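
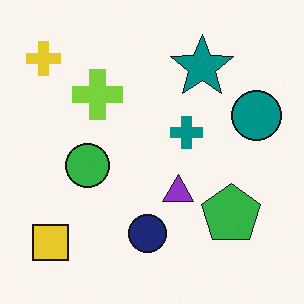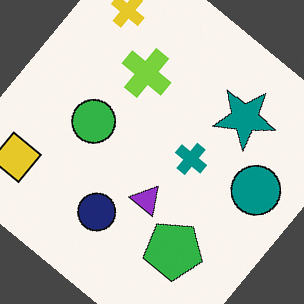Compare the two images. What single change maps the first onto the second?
Rotated clockwise by a large amount — several tens of degrees.

Every shape is tilted by the same angle and the image corners show triangular fill wedges — a whole-image rotation by a non-right angle.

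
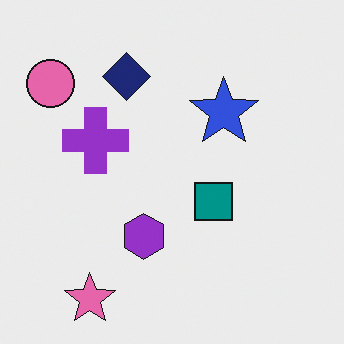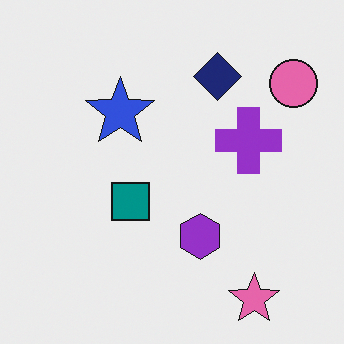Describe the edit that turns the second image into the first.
This is the original image flipped horizontally (left ↔ right).

The pink circle is in the top-right of the second image and the top-left of the first — shapes on opposite sides of the vertical midline have swapped in a mirror flip.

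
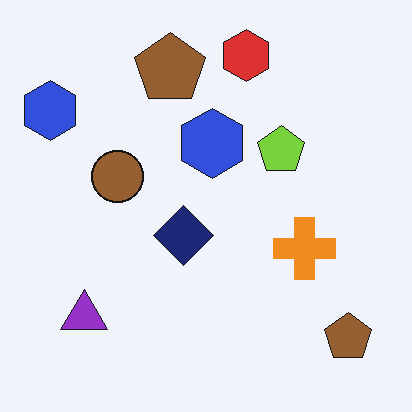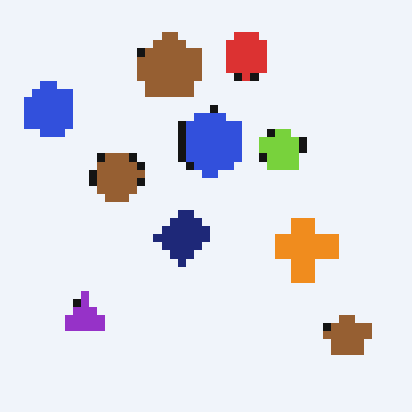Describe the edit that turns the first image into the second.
Moderately pixelated.

Shapes are reduced to large square blocks; fine edges and outlines are lost — a downscale-then-upscale (mosaic) effect.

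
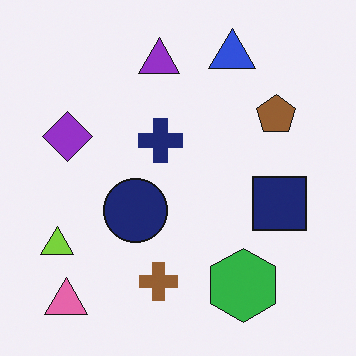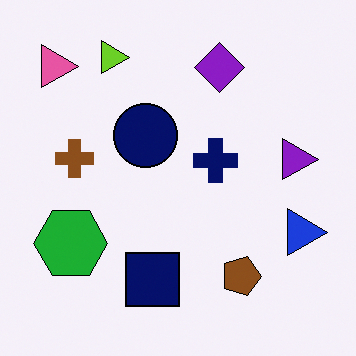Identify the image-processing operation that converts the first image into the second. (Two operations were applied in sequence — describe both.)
It was given slightly increased contrast, then rotated 90° clockwise.

Tones are pushed away from mid-grey across the whole image — a global contrast change. The pink triangle sits in the bottom-left of the first image and the top-left of the second — consistent with a whole-image 90° clockwise rotation.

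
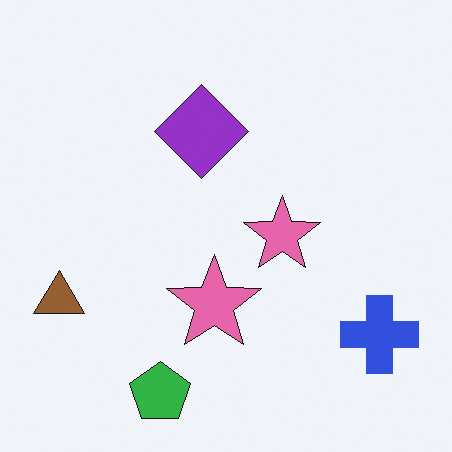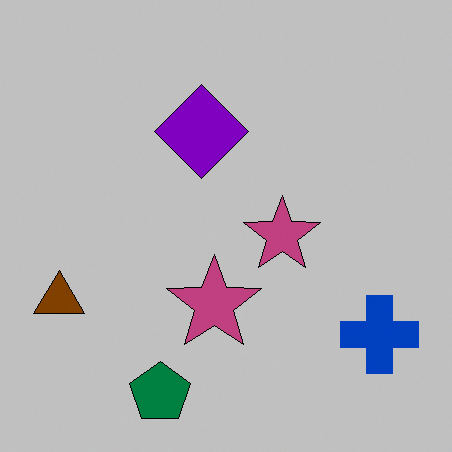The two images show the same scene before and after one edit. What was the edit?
The transformation is: aggressively posterized.

Each flat color has snapped to a coarser quantized level — most visibly, the near-white background has dropped to a flat grey.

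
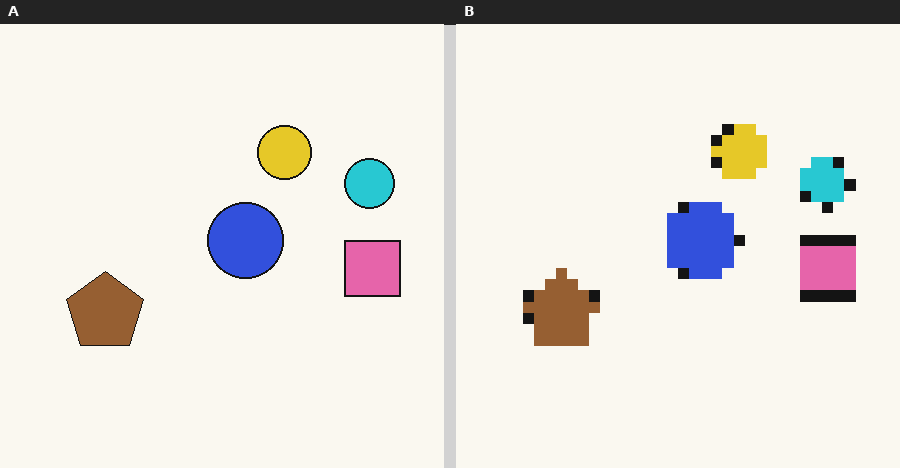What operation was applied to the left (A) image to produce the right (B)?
Coarsely pixelated.

Shapes are reduced to large square blocks; fine edges and outlines are lost — a downscale-then-upscale (mosaic) effect.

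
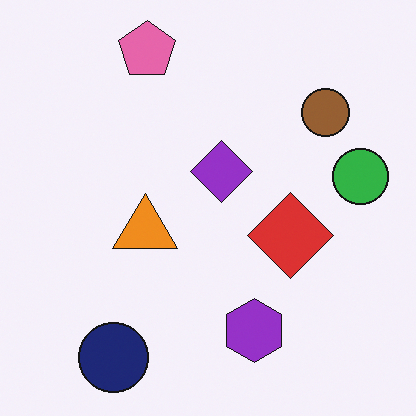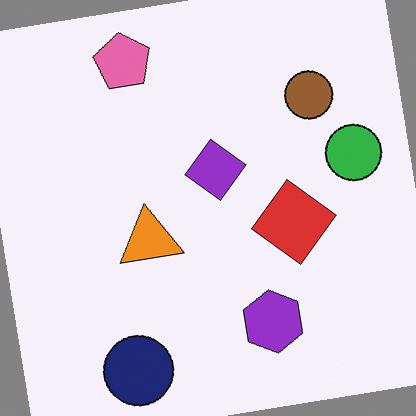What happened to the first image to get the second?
This is the original image rotated counter-clockwise by a few degrees.

Every shape is tilted by the same angle and the image corners show triangular fill wedges — a whole-image rotation by a non-right angle.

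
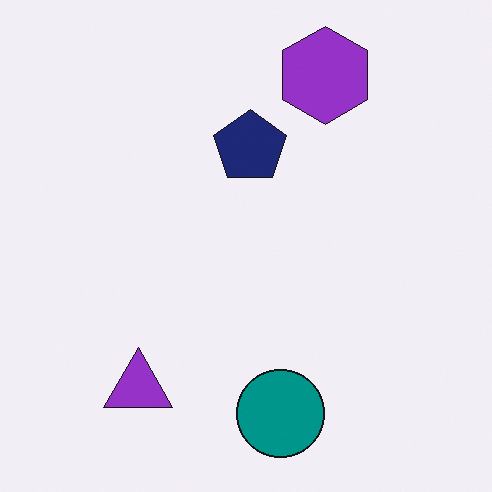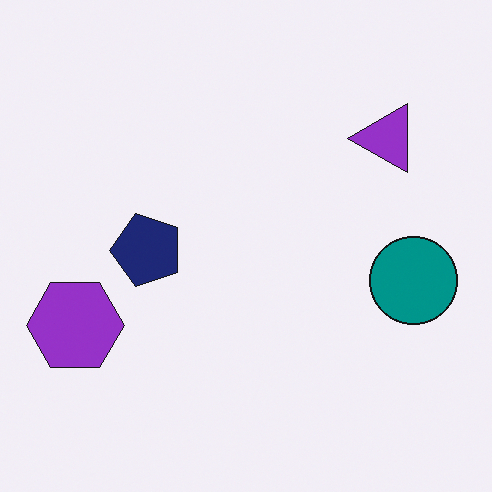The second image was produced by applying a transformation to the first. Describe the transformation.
It was transposed (reflected across the top-left ↔ bottom-right diagonal).

Shapes have swapped their row and column positions — what was in the top-right is now in the bottom-left — a diagonal reflection.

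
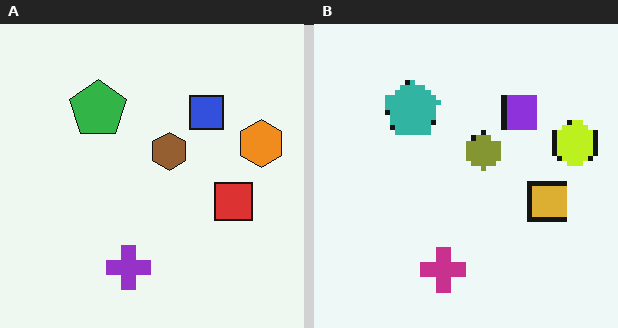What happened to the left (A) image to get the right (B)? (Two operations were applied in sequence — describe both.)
The image was mildly pixelated, then hue-shifted slightly.

Shapes are reduced to large square blocks; fine edges and outlines are lost — a downscale-then-upscale (mosaic) effect. Every shape's color has rotated by the same amount around the hue wheel — a uniform hue shift.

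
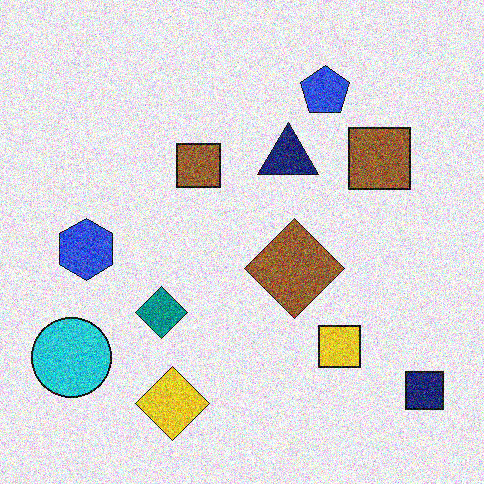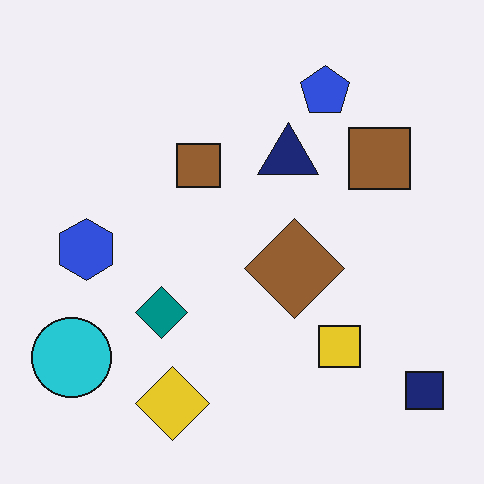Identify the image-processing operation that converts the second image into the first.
The transformation is: degraded with heavy additive noise.

Random speckle covers the whole image, including the flat background.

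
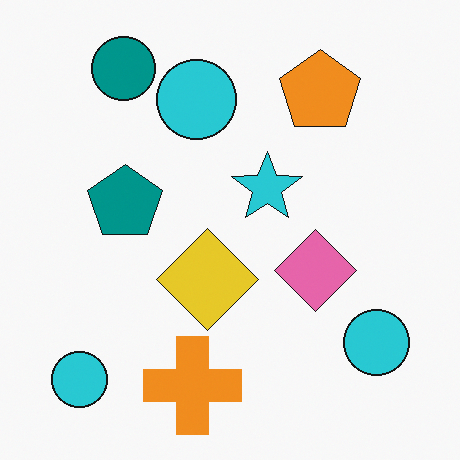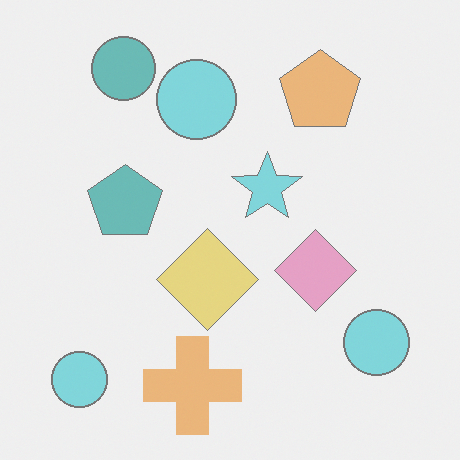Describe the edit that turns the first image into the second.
This is the original image given much lower contrast.

Tones are pushed toward mid-grey across the whole image — a global contrast change.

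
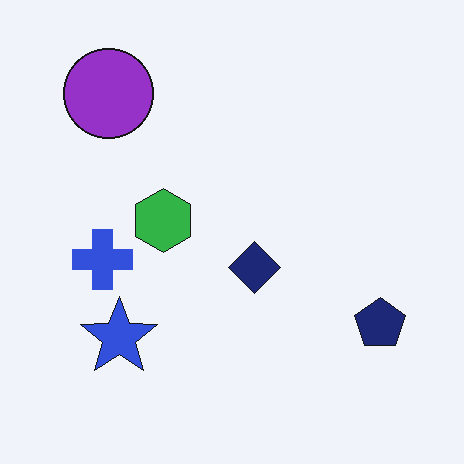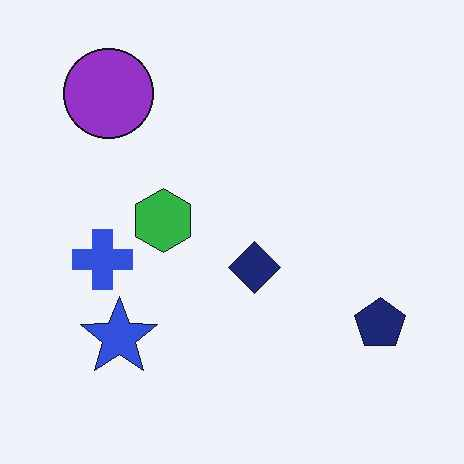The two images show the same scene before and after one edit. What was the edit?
The second image is the first given moderate JPEG compression.

Blocky 8×8 compression artifacts appear around shape edges and the flat background shows ringing — characteristic JPEG degradation.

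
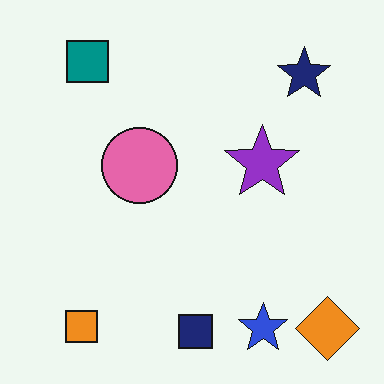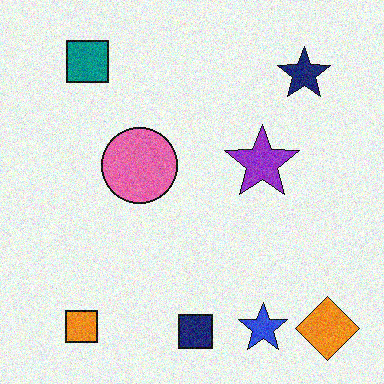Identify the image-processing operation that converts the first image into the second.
The second image is the first degraded with moderate additive noise.

Random speckle covers the whole image, including the flat background.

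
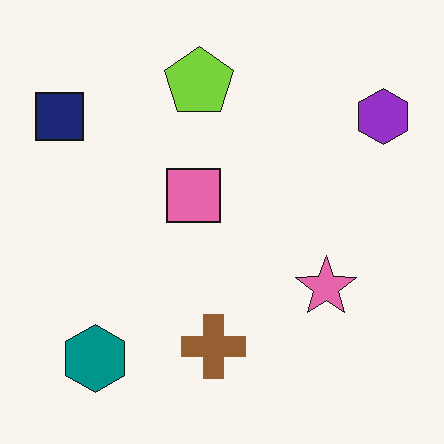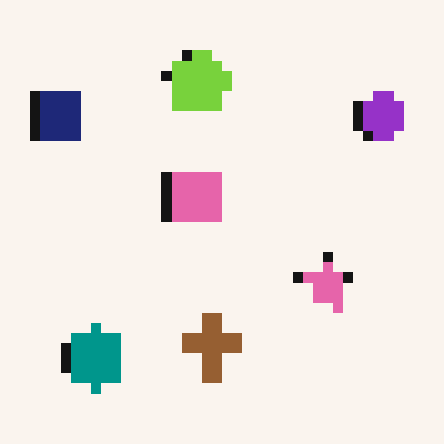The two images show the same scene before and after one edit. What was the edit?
Coarsely pixelated.

Shapes are reduced to large square blocks; fine edges and outlines are lost — a downscale-then-upscale (mosaic) effect.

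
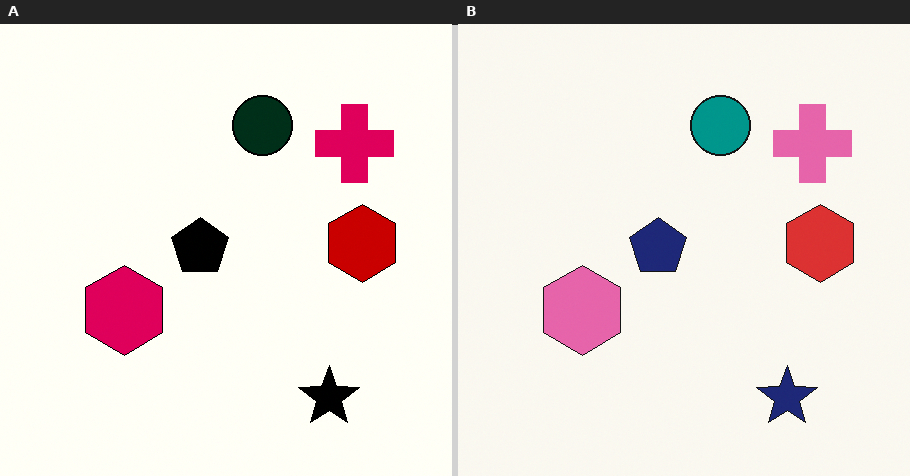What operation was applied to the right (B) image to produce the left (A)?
The transformation is: given much higher contrast.

Tones are pushed away from mid-grey across the whole image — a global contrast change.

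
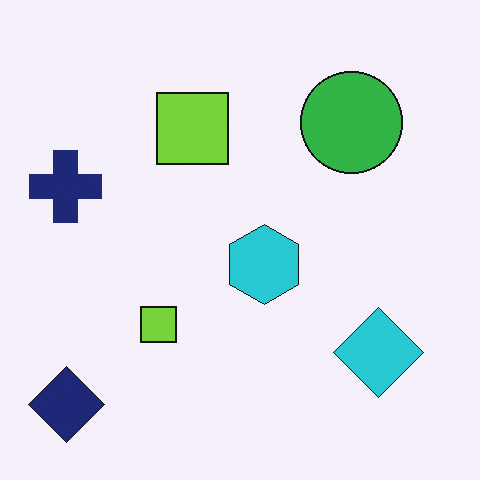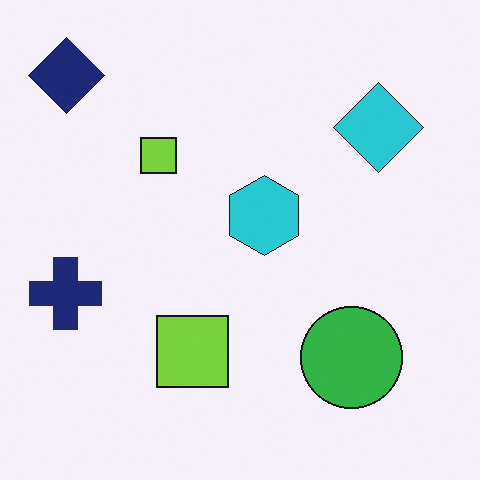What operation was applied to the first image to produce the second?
It was flipped vertically (top ↔ bottom).

The navy diamond is in the bottom-left of the first image and the top-left of the second — shapes on opposite sides of the horizontal midline have swapped in a mirror flip.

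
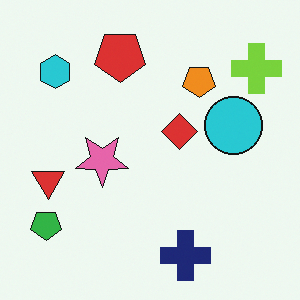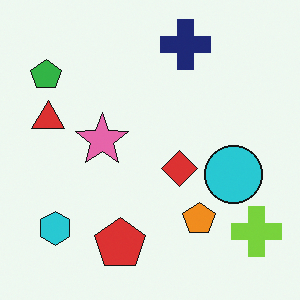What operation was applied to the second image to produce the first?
The first image is the second flipped vertically (top ↔ bottom).

The navy cross is in the top of the second image and the bottom of the first — shapes on opposite sides of the horizontal midline have swapped in a mirror flip.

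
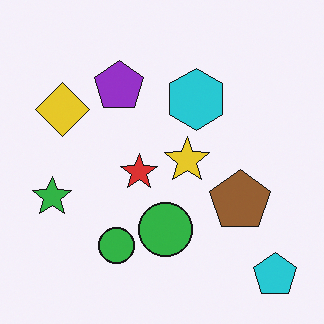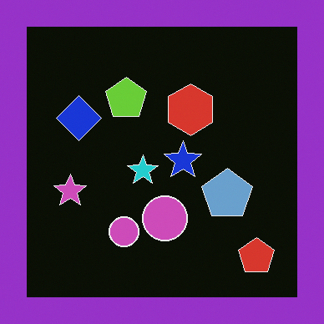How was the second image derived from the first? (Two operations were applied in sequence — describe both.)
This is the original image color-inverted (negative), then framed with a purple border.

The light background has become dark and every shape's color is its complement — a photographic negative. A solid purple frame runs around the edge of the second image, with the content slightly shrunk inside it.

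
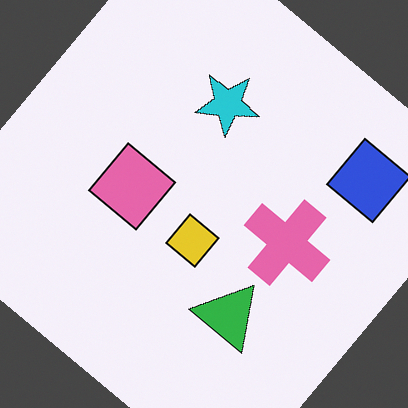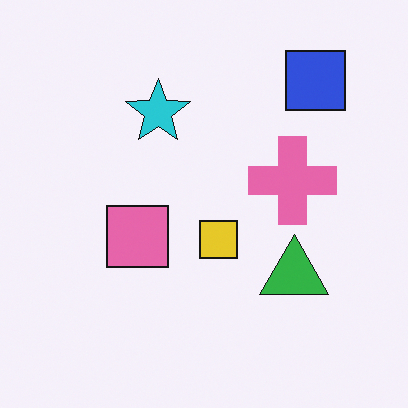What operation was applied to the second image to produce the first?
This is the original image rotated clockwise by a large amount — several tens of degrees.

Every shape is tilted by the same angle and the image corners show triangular fill wedges — a whole-image rotation by a non-right angle.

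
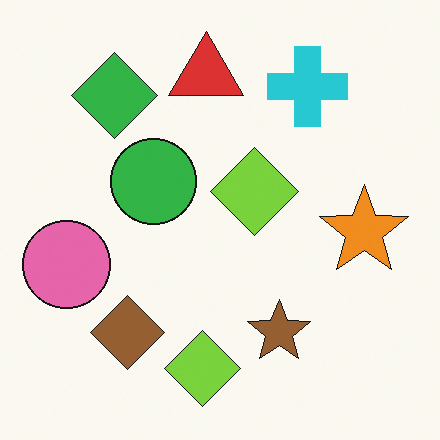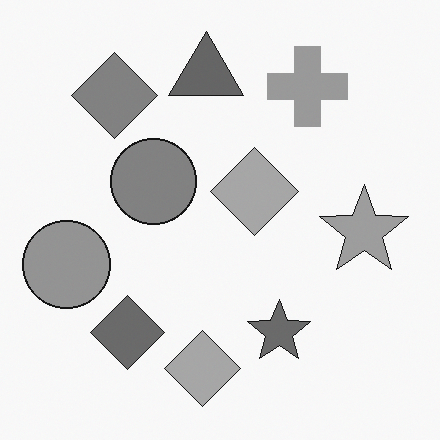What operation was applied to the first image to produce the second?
The second image is the first converted to grayscale.

All color is removed — every shape is now a shade of grey.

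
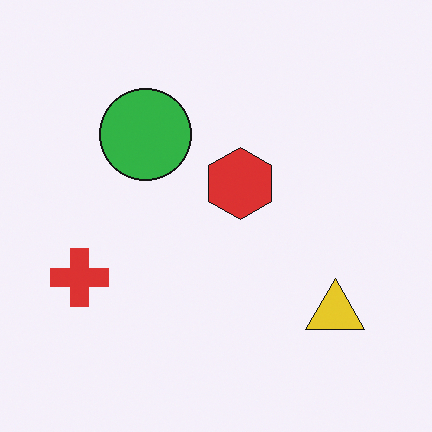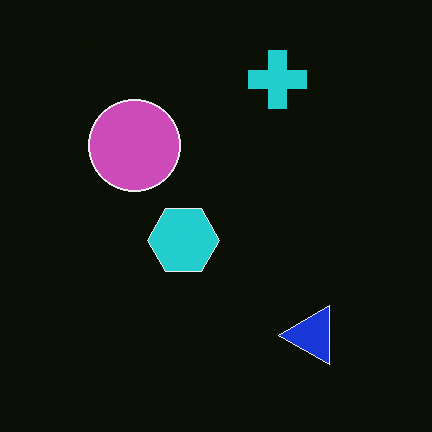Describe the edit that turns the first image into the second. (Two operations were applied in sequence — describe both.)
It was color-inverted (negative), then transposed (reflected across the top-left ↔ bottom-right diagonal).

The light background has become dark and every shape's color is its complement — a photographic negative. Shapes have swapped their row and column positions — what was in the top-right is now in the bottom-left — a diagonal reflection.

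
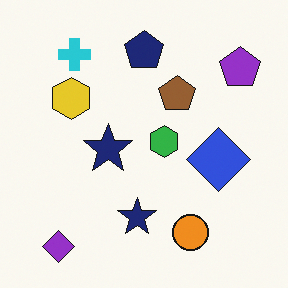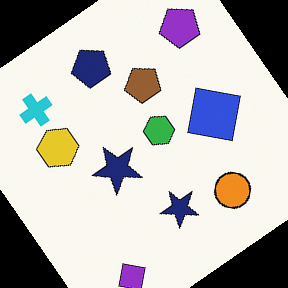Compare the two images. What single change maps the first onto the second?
The transformation is: rotated counter-clockwise by a large amount — several tens of degrees.

Every shape is tilted by the same angle and the image corners show triangular fill wedges — a whole-image rotation by a non-right angle.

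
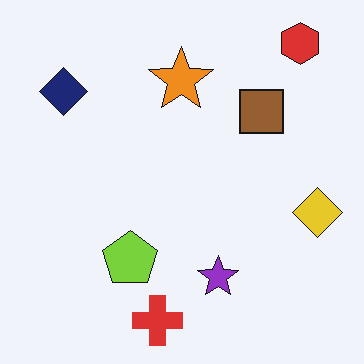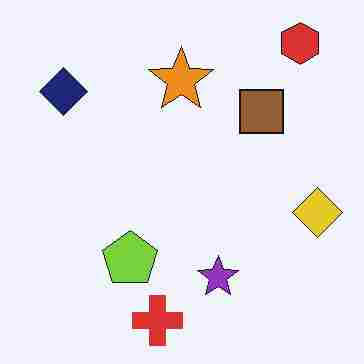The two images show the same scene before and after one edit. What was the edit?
The second image is the first heavily JPEG-compressed with obvious blocking artifacts.

Blocky 8×8 compression artifacts appear around shape edges and the flat background shows ringing — characteristic JPEG degradation.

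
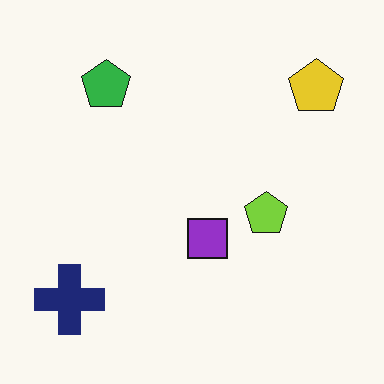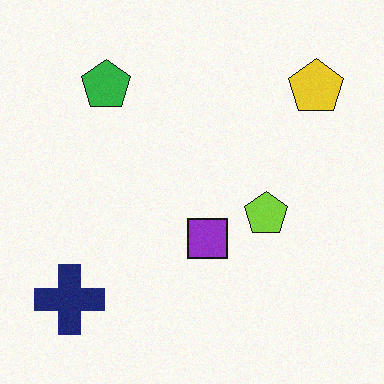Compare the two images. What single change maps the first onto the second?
This is the original image degraded with a light layer of grain.

Random speckle covers the whole image, including the flat background.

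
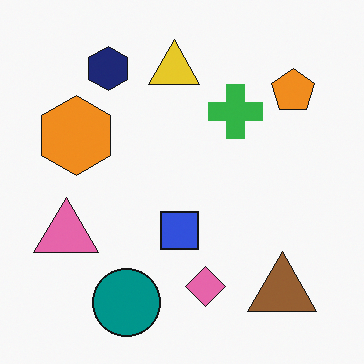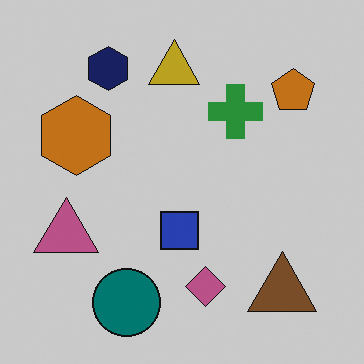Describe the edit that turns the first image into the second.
The image was slightly darkened.

Every pixel — background and shapes alike — is uniformly darkened.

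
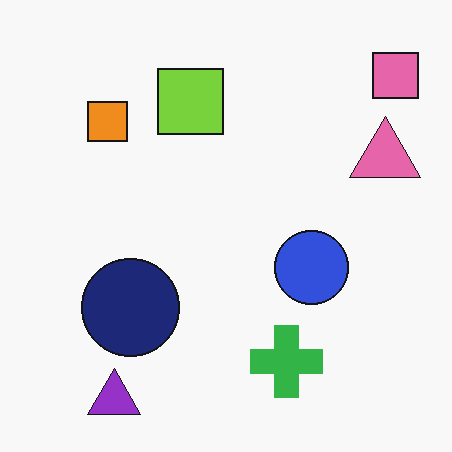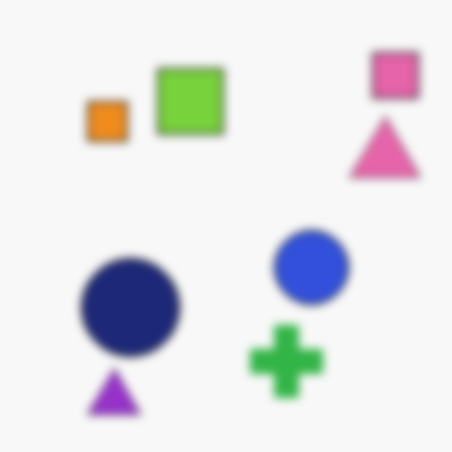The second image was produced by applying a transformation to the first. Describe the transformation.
The transformation is: noticeably gaussian-blurred.

Shape edges and outlines are uniformly softened across the whole image.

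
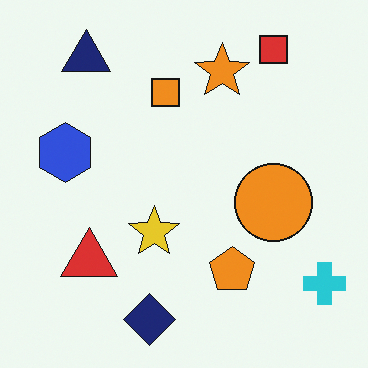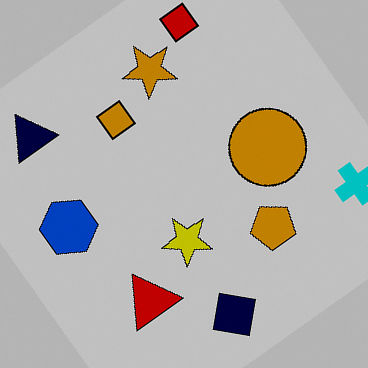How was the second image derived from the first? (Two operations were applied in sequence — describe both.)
Heavily posterized to just a handful of flat colors, then rotated counter-clockwise by a large amount — several tens of degrees.

Each flat color has snapped to a coarser quantized level — most visibly, the near-white background has dropped to a flat grey. Every shape is tilted by the same angle and the image corners show triangular fill wedges — a whole-image rotation by a non-right angle.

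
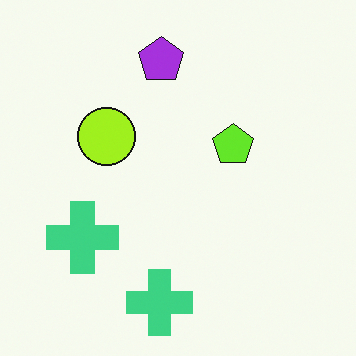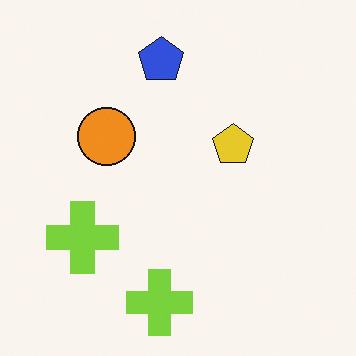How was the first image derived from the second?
The image was hue-shifted by a small amount.

Every shape's color has rotated by the same amount around the hue wheel — a uniform hue shift.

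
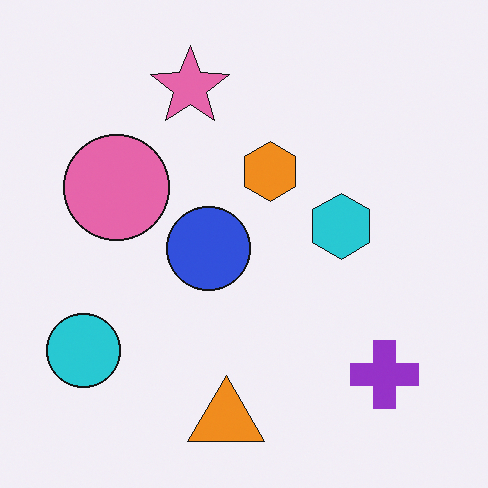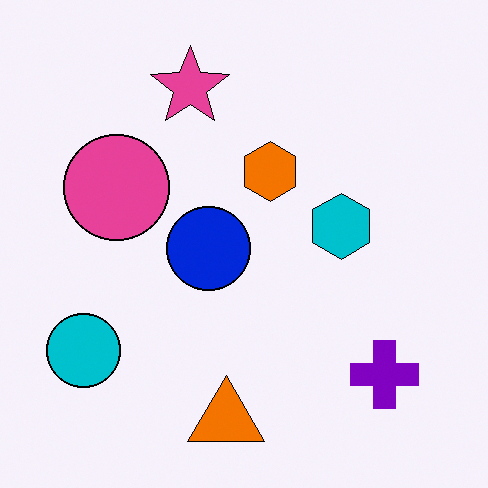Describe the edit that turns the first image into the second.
The transformation is: given slightly increased contrast.

Tones are pushed away from mid-grey across the whole image — a global contrast change.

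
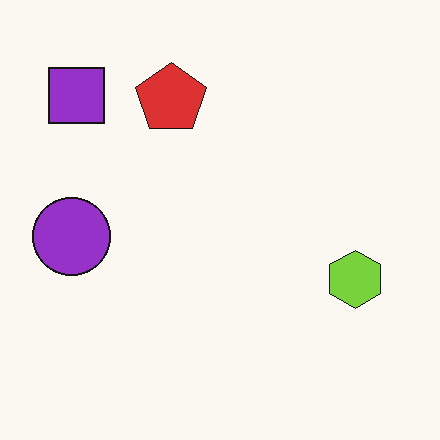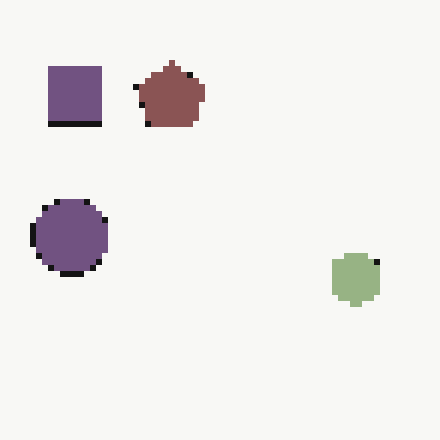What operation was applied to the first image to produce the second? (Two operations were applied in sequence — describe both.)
This is the original image heavily desaturated, then moderately pixelated.

All colors are more muted and greyish — a global saturation change. Shapes are reduced to large square blocks; fine edges and outlines are lost — a downscale-then-upscale (mosaic) effect.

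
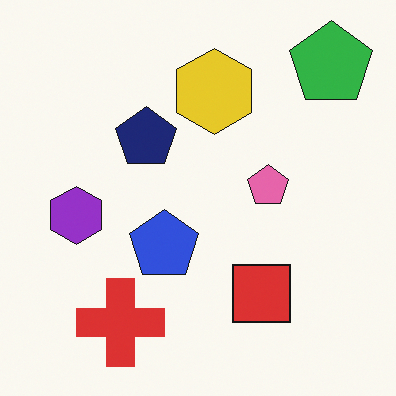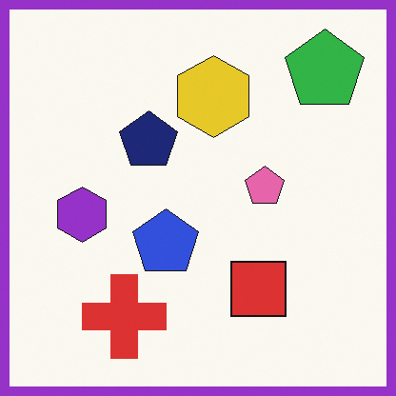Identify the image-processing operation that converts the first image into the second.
The image was framed with a purple border.

A solid purple frame runs around the edge of the second image, with the content slightly shrunk inside it.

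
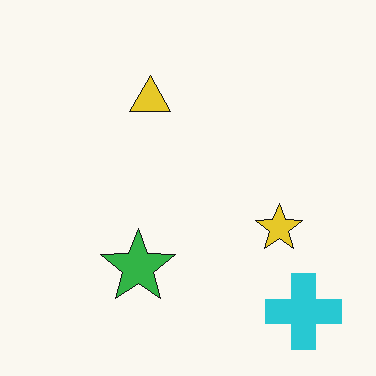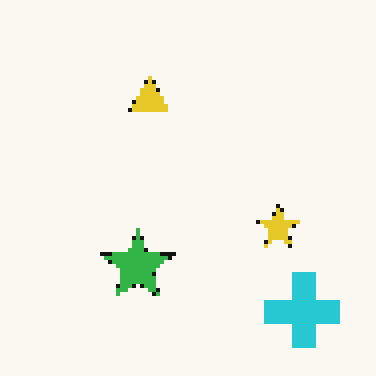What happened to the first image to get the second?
This is the original image lightly pixelated (a mild mosaic effect).

Shapes are reduced to large square blocks; fine edges and outlines are lost — a downscale-then-upscale (mosaic) effect.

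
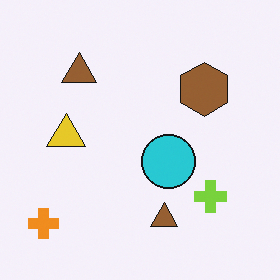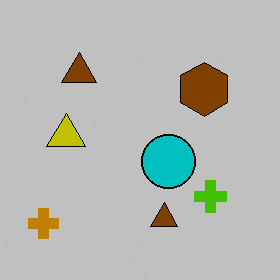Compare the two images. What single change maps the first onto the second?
It was aggressively posterized.

Each flat color has snapped to a coarser quantized level — most visibly, the near-white background has dropped to a flat grey.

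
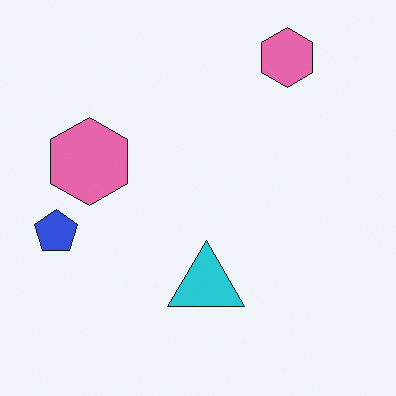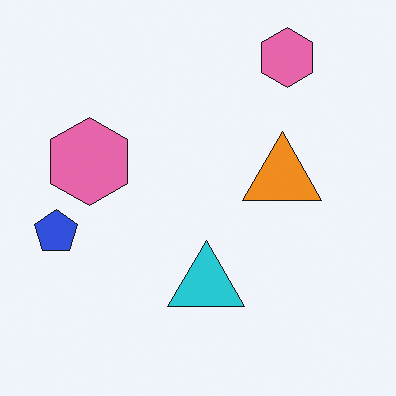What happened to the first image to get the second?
The transformation is: overlaid with an additional orange triangle.

An orange triangle appears in the second image that is absent from the first.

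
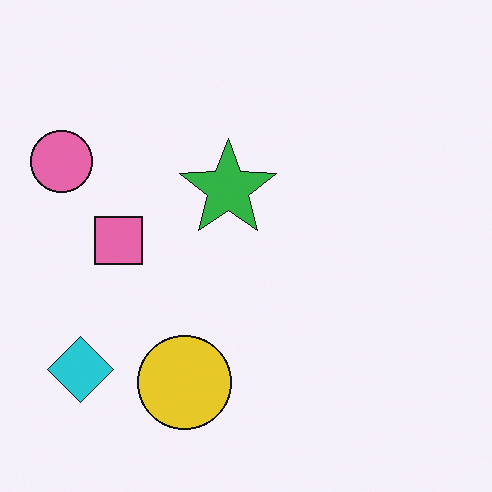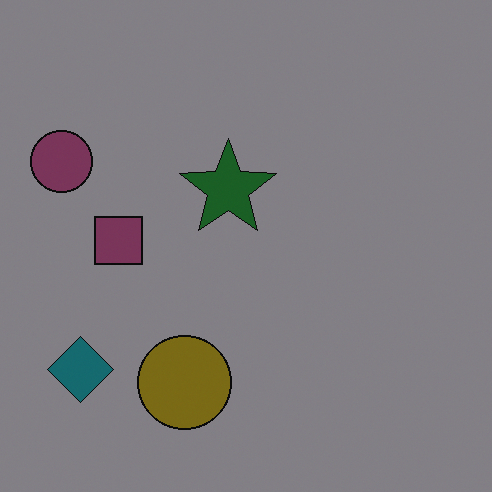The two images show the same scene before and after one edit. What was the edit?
It was substantially darkened.

Every pixel — background and shapes alike — is uniformly darkened.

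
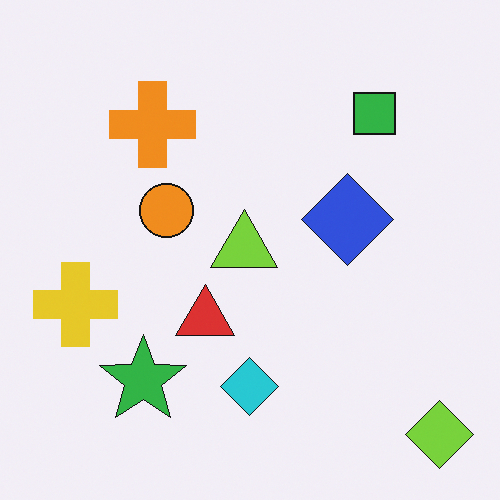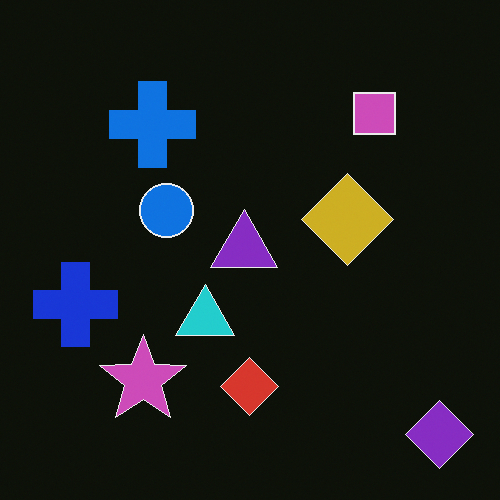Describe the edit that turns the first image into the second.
The image was color-inverted (negative).

The light background has become dark and every shape's color is its complement — a photographic negative.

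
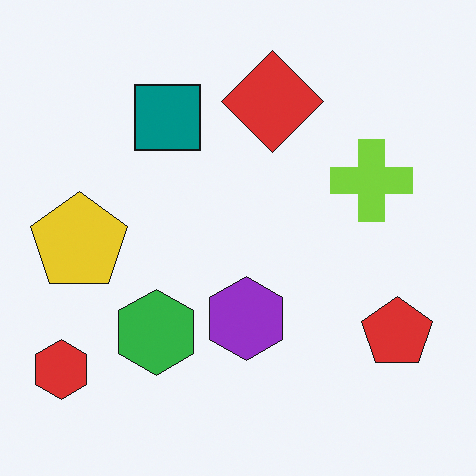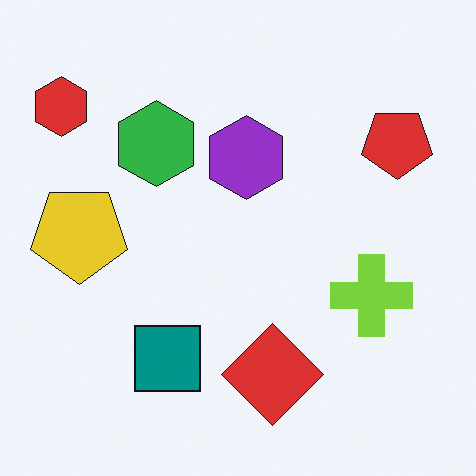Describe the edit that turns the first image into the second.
The transformation is: flipped vertically (top ↔ bottom).

The red diamond is in the top of the first image and the bottom of the second — shapes on opposite sides of the horizontal midline have swapped in a mirror flip.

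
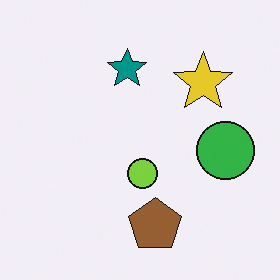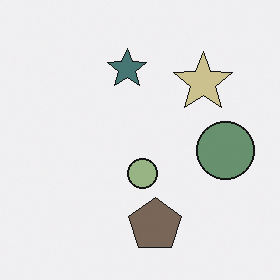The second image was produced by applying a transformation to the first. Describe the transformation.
It was heavily desaturated.

All colors are more muted and greyish — a global saturation change.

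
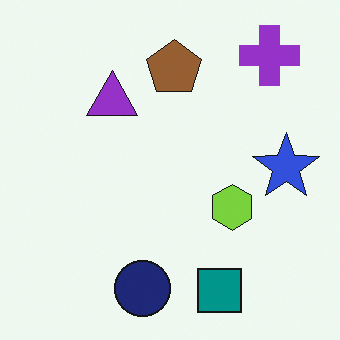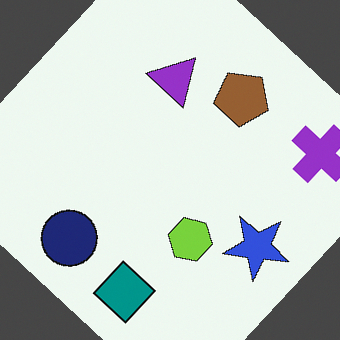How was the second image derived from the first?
Rotated clockwise by a large amount — several tens of degrees.

Every shape is tilted by the same angle and the image corners show triangular fill wedges — a whole-image rotation by a non-right angle.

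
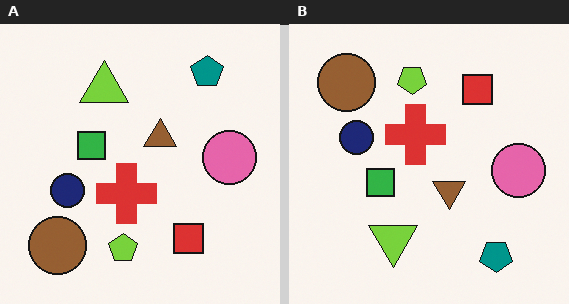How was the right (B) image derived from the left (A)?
This is the original image flipped vertically (top ↔ bottom).

The teal pentagon is in the top-right of the left (A) image and the bottom-right of the right (B) — shapes on opposite sides of the horizontal midline have swapped in a mirror flip.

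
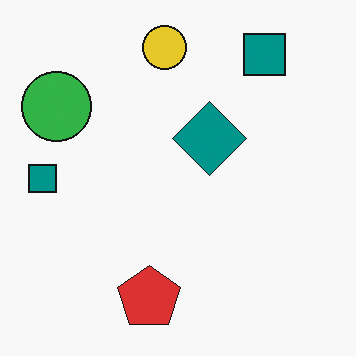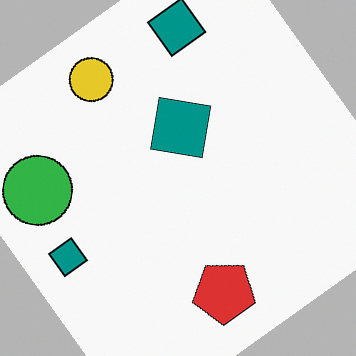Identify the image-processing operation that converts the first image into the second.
The transformation is: rotated counter-clockwise by a large amount — several tens of degrees.

Every shape is tilted by the same angle and the image corners show triangular fill wedges — a whole-image rotation by a non-right angle.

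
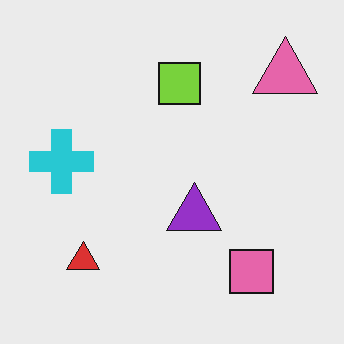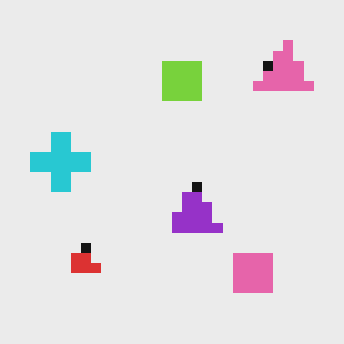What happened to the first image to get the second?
The image was heavily pixelated into large blocks.

Shapes are reduced to large square blocks; fine edges and outlines are lost — a downscale-then-upscale (mosaic) effect.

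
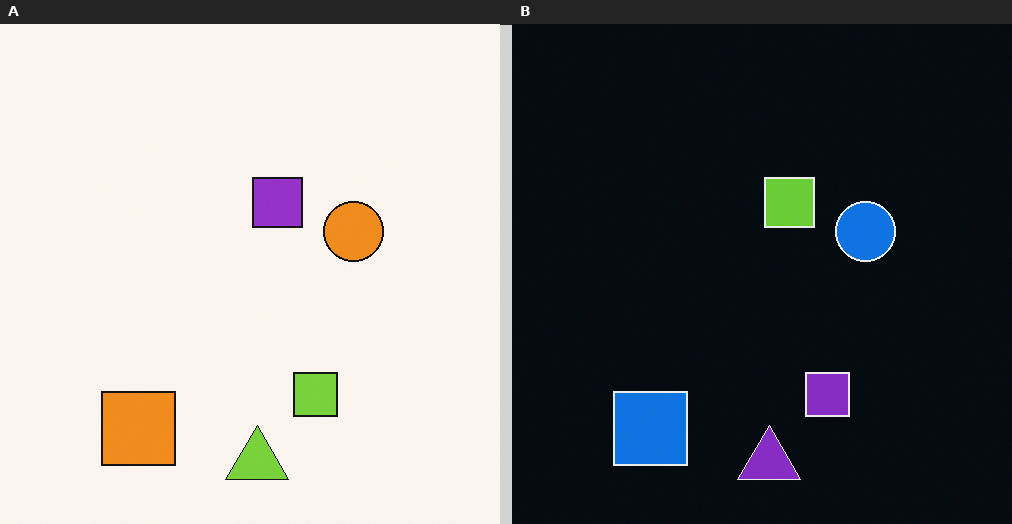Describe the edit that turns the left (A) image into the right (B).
This is the original image color-inverted (negative).

The light background has become dark and every shape's color is its complement — a photographic negative.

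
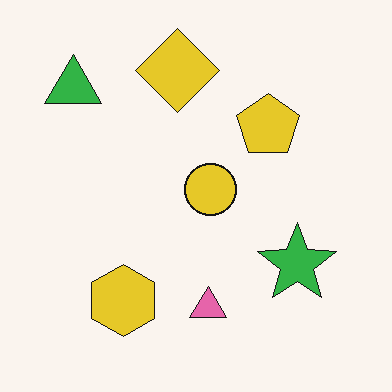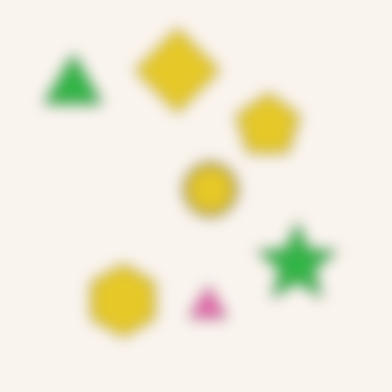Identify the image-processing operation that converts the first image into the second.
The image was strongly gaussian-blurred.

Shape edges and outlines are uniformly softened across the whole image.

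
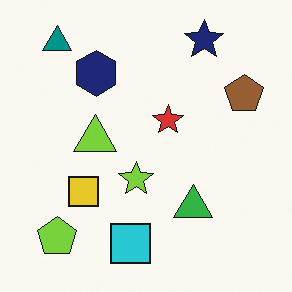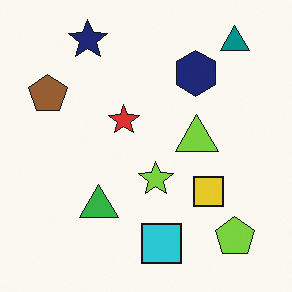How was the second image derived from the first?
The transformation is: flipped horizontally (left ↔ right).

The brown pentagon is in the top-right of the first image and the top-left of the second — shapes on opposite sides of the vertical midline have swapped in a mirror flip.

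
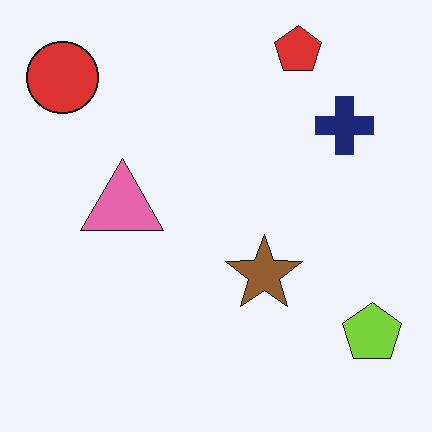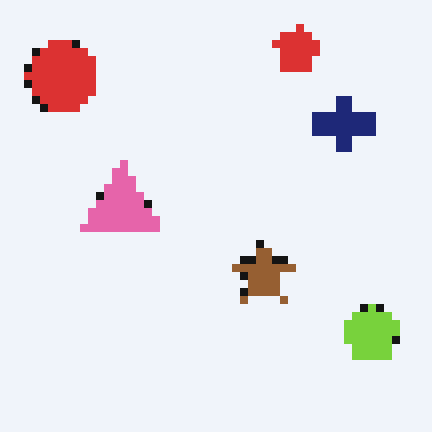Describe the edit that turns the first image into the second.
It was moderately pixelated.

Shapes are reduced to large square blocks; fine edges and outlines are lost — a downscale-then-upscale (mosaic) effect.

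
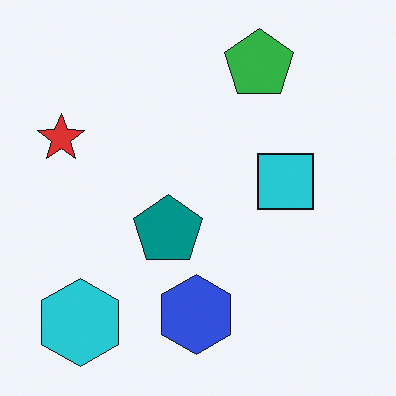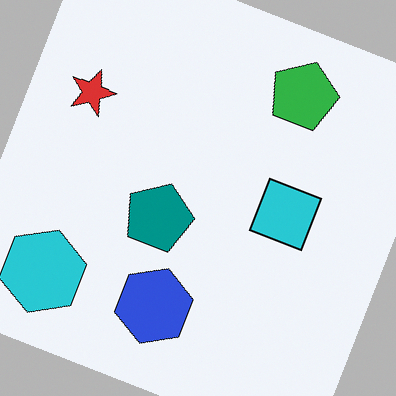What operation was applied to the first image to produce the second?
The image was rotated clockwise by a moderate amount.

Every shape is tilted by the same angle and the image corners show triangular fill wedges — a whole-image rotation by a non-right angle.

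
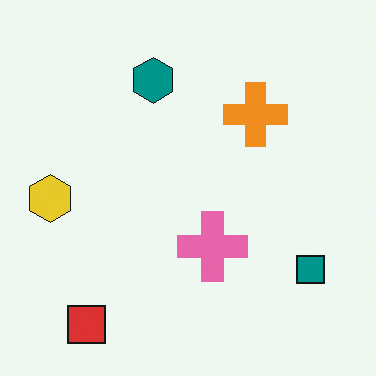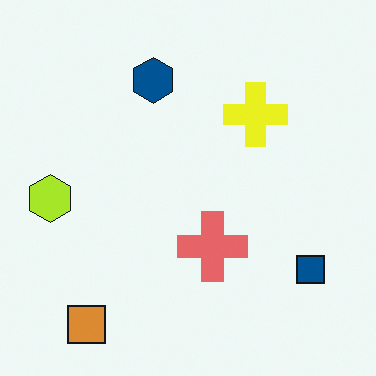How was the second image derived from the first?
The image was hue-shifted slightly.

Every shape's color has rotated by the same amount around the hue wheel — a uniform hue shift.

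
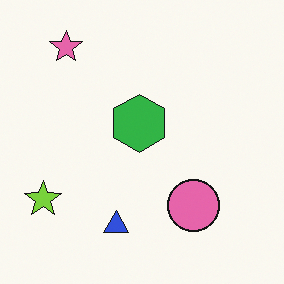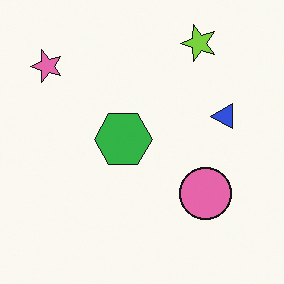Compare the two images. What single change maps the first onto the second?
This is the original image transposed (reflected across the top-left ↔ bottom-right diagonal).

Shapes have swapped their row and column positions — what was in the top-right is now in the bottom-left — a diagonal reflection.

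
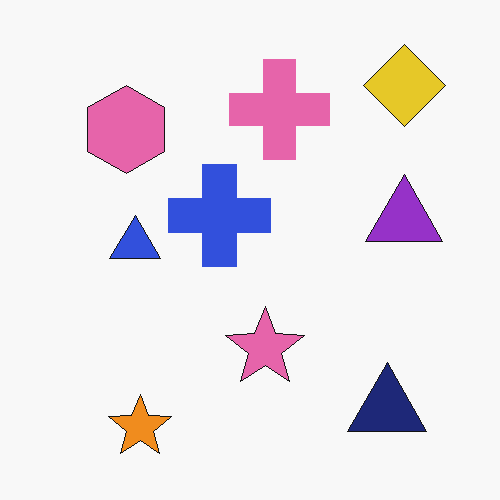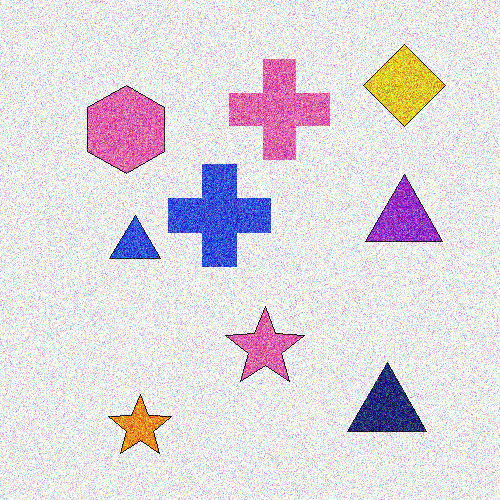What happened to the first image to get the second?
The transformation is: degraded with strong gaussian noise.

Random speckle covers the whole image, including the flat background.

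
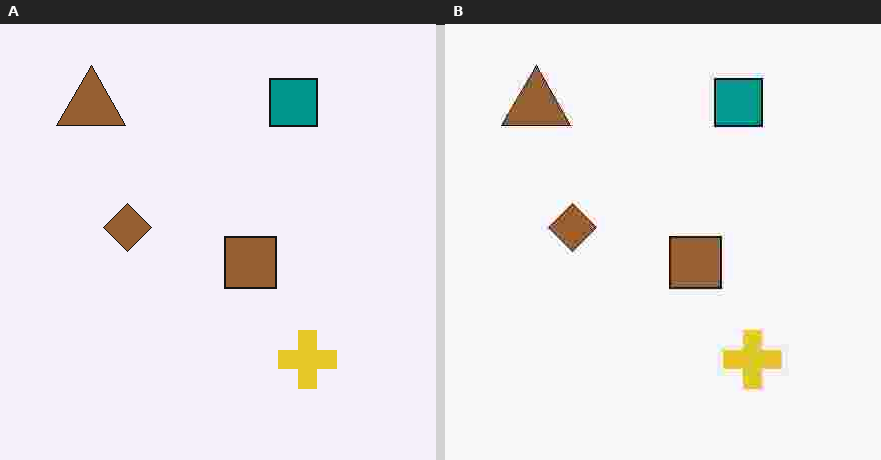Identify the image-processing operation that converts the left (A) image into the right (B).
The right (B) image is the left (A) degraded with heavy JPEG compression.

Blocky 8×8 compression artifacts appear around shape edges and the flat background shows ringing — characteristic JPEG degradation.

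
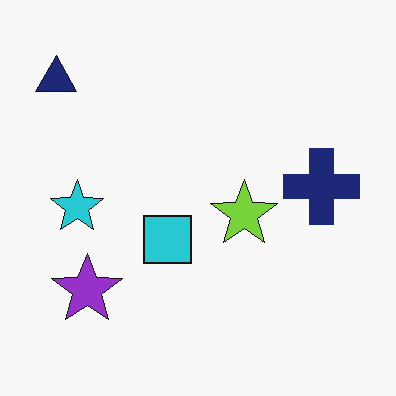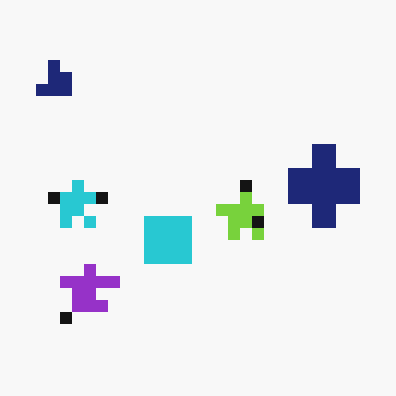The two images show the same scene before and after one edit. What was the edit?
It was heavily pixelated into large blocks.

Shapes are reduced to large square blocks; fine edges and outlines are lost — a downscale-then-upscale (mosaic) effect.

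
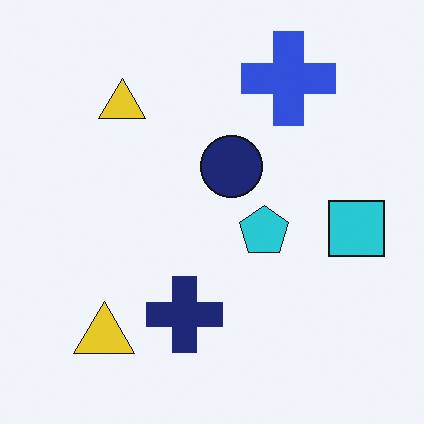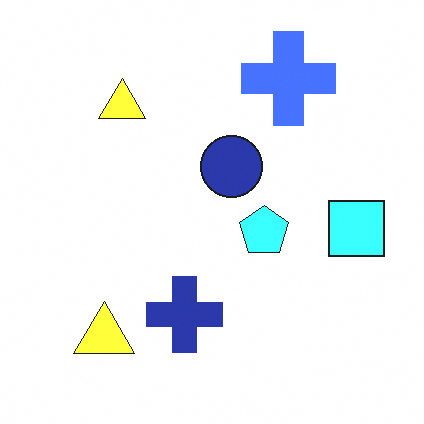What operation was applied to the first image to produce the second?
The image was brightened a lot.

Every pixel — background and shapes alike — is uniformly brightened.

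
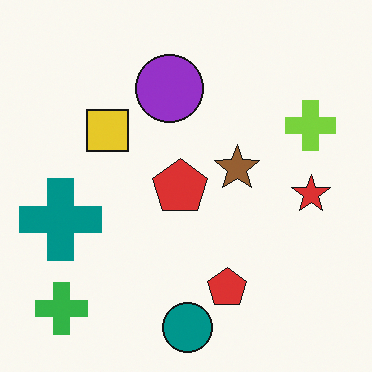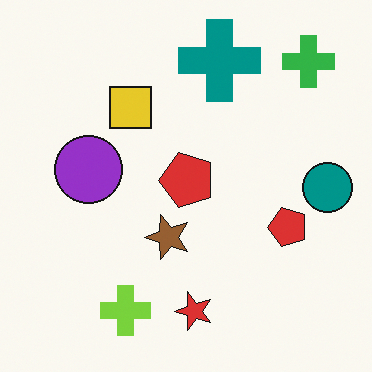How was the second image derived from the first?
This is the original image transposed (reflected across the top-left ↔ bottom-right diagonal).

Shapes have swapped their row and column positions — what was in the top-right is now in the bottom-left — a diagonal reflection.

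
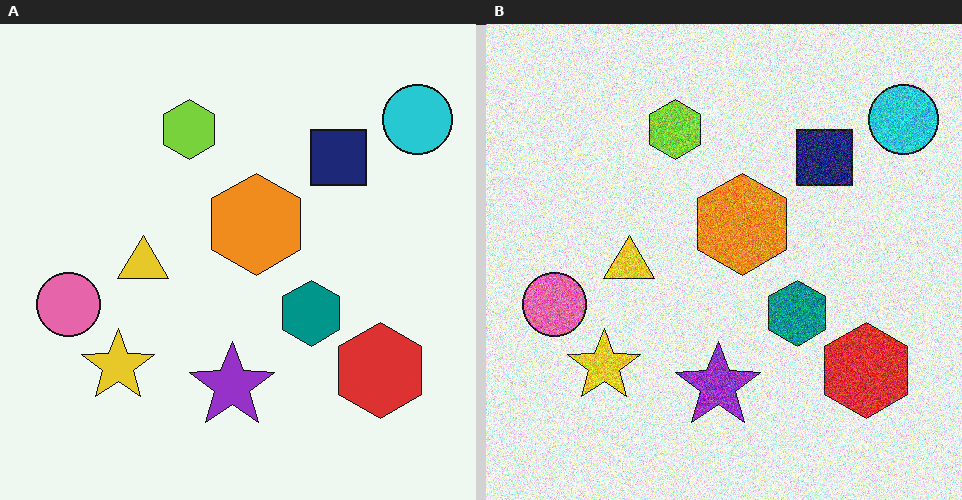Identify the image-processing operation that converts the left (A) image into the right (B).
This is the original image degraded with strong gaussian noise.

Random speckle covers the whole image, including the flat background.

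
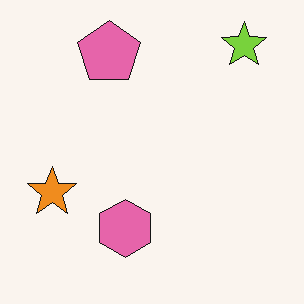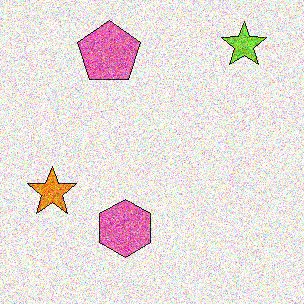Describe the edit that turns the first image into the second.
The second image is the first degraded with strong gaussian noise.

Random speckle covers the whole image, including the flat background.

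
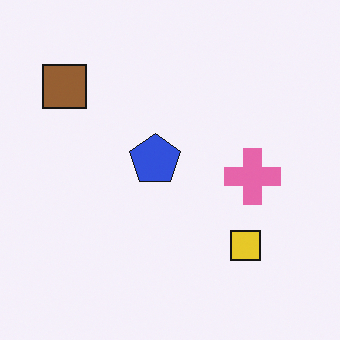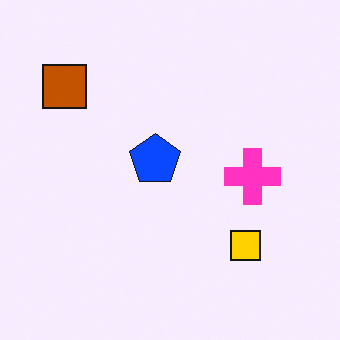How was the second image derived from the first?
The second image is the first made much more vivid (saturation change).

All colors are more vivid — a global saturation change.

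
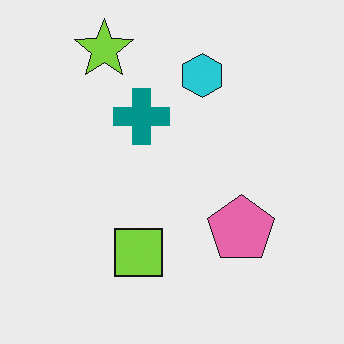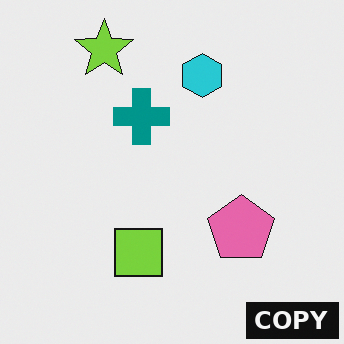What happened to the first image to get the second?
It was watermarked with the text "COPY" in the lower-right corner.

A dark label reading "COPY" appears in the lower-right corner.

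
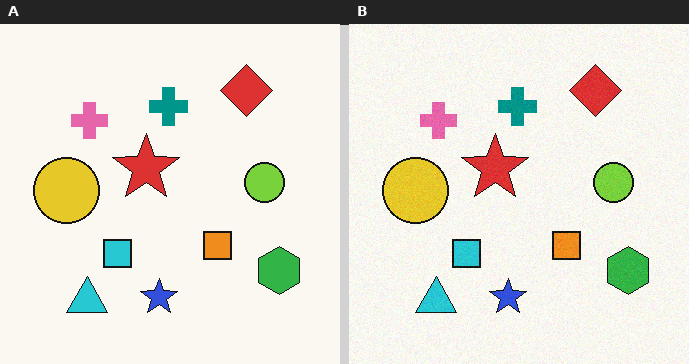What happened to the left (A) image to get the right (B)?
The transformation is: degraded with a light layer of grain.

Random speckle covers the whole image, including the flat background.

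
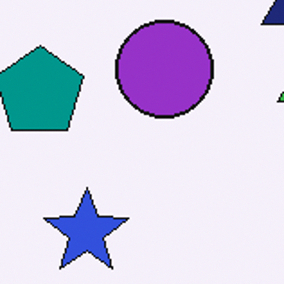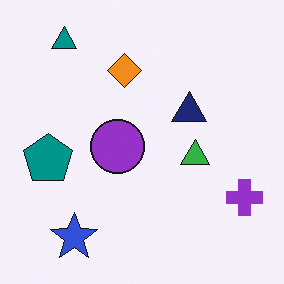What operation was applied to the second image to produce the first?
This is the original image cropped to a noticeably smaller region and rescaled.

The visible shapes are larger and the field of view is narrower; shapes near the original edges may be partly or wholly outside the frame — a crop-and-rescale.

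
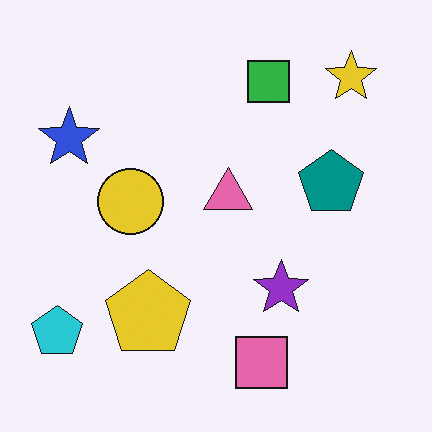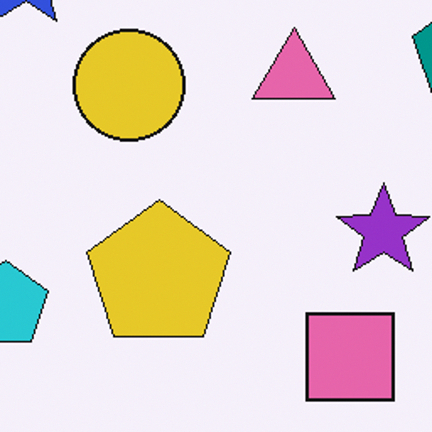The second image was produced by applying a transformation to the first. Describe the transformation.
This is the original image cropped tightly and scaled back up.

The visible shapes are larger and the field of view is narrower; shapes near the original edges may be partly or wholly outside the frame — a crop-and-rescale.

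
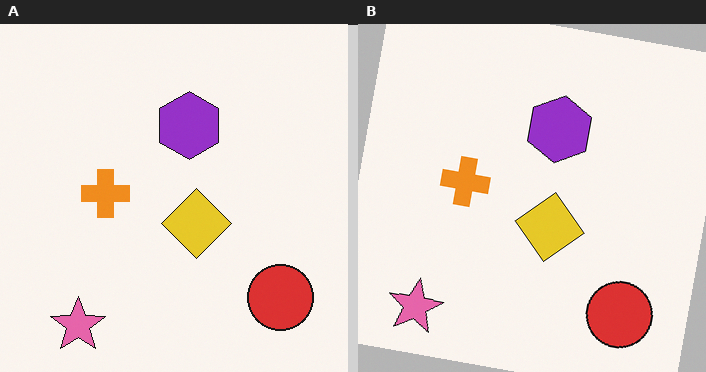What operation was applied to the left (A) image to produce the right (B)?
The transformation is: rotated clockwise by a small amount.

Every shape is tilted by the same angle and the image corners show triangular fill wedges — a whole-image rotation by a non-right angle.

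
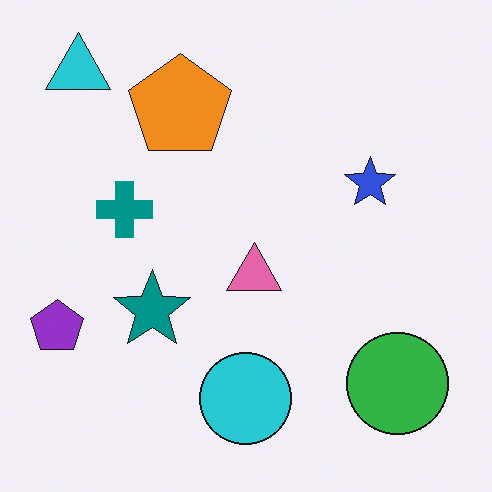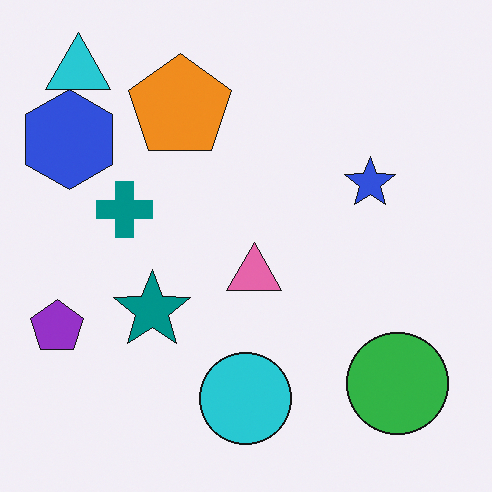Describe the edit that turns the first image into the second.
The transformation is: overlaid with an additional blue hexagon.

A blue hexagon appears in the second image that is absent from the first.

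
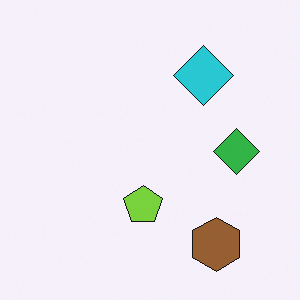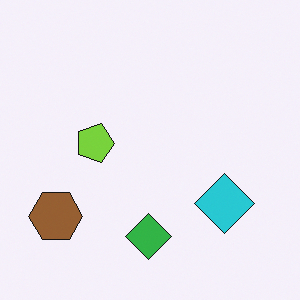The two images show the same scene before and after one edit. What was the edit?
It was rotated 90° clockwise.

The brown hexagon sits in the bottom-right of the first image and the bottom-left of the second — consistent with a whole-image 90° clockwise rotation.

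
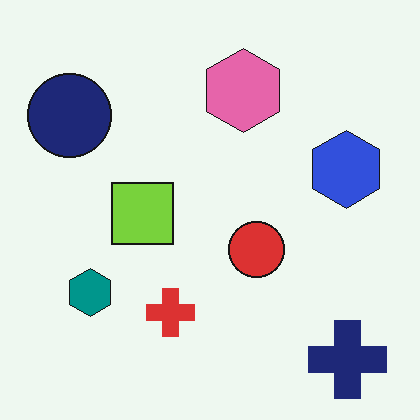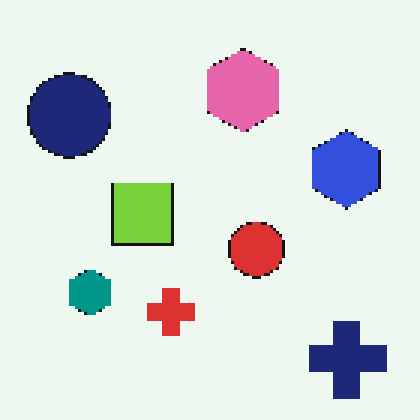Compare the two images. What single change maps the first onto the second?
The second image is the first lightly pixelated (a mild mosaic effect).

Shapes are reduced to large square blocks; fine edges and outlines are lost — a downscale-then-upscale (mosaic) effect.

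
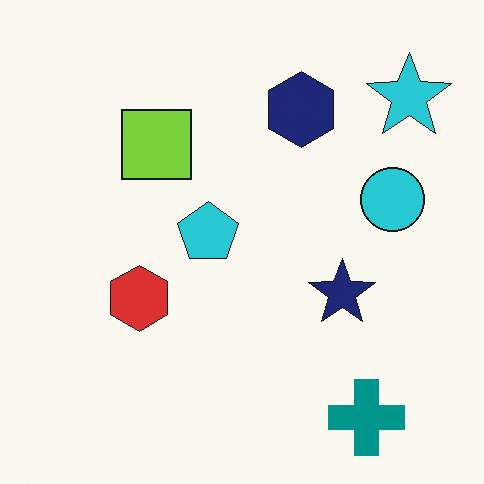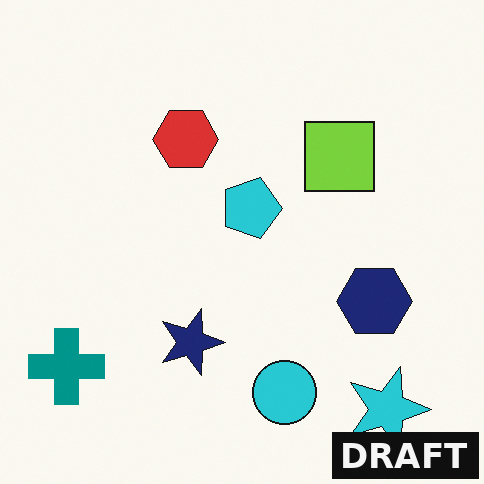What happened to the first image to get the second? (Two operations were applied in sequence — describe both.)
The second image is the first rotated 90° clockwise, then watermarked with the text "DRAFT" in the lower-right corner.

The cyan star sits in the top-right of the first image and the bottom-right of the second — consistent with a whole-image 90° clockwise rotation. A dark label reading "DRAFT" appears in the lower-right corner.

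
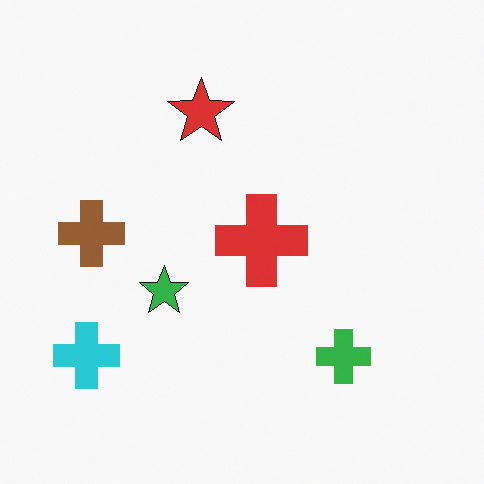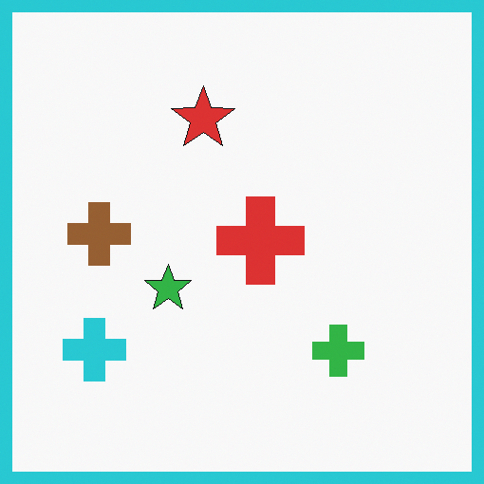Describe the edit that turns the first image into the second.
The transformation is: framed with a cyan border.

A solid cyan frame runs around the edge of the second image, with the content slightly shrunk inside it.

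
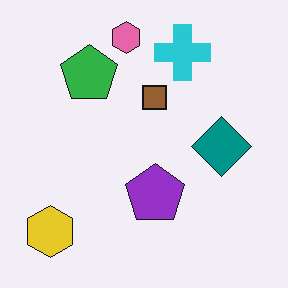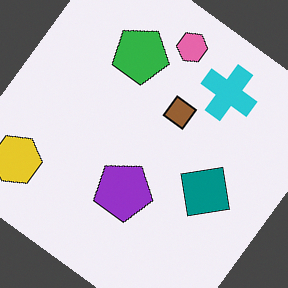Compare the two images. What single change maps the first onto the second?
The second image is the first rotated clockwise by a large amount — several tens of degrees.

Every shape is tilted by the same angle and the image corners show triangular fill wedges — a whole-image rotation by a non-right angle.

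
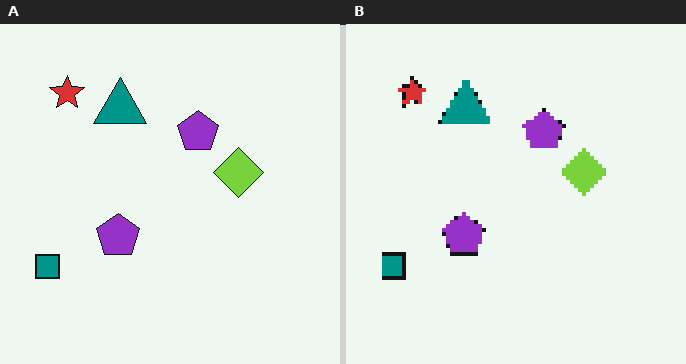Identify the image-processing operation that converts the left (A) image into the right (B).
Lightly pixelated (a mild mosaic effect).

Shapes are reduced to large square blocks; fine edges and outlines are lost — a downscale-then-upscale (mosaic) effect.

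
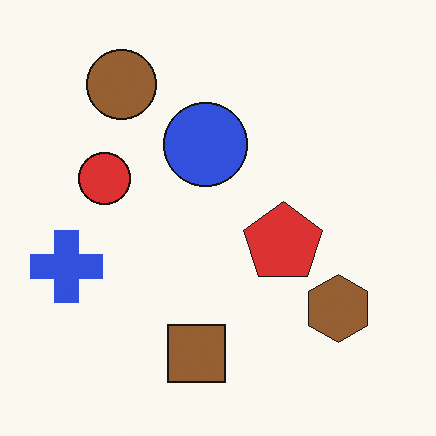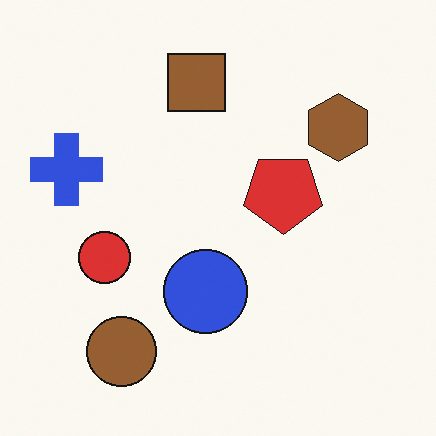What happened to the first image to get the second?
This is the original image flipped vertically (top ↔ bottom).

The brown square is in the bottom of the first image and the top of the second — shapes on opposite sides of the horizontal midline have swapped in a mirror flip.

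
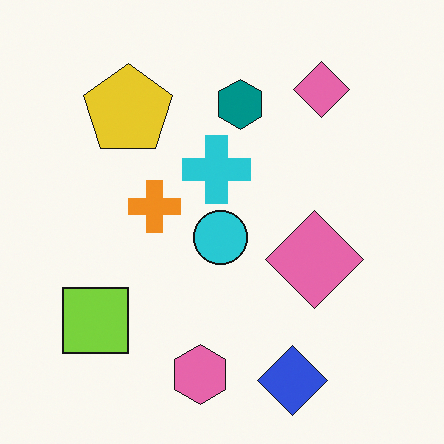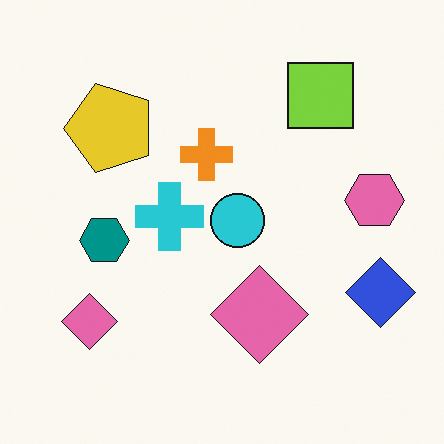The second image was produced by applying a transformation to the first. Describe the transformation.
The transformation is: transposed (reflected across the top-left ↔ bottom-right diagonal).

Shapes have swapped their row and column positions — what was in the top-right is now in the bottom-left — a diagonal reflection.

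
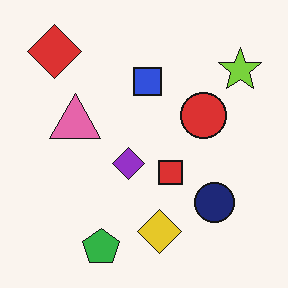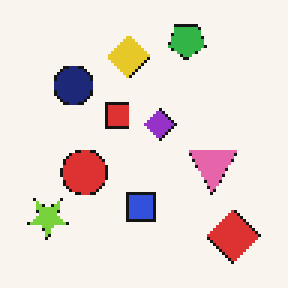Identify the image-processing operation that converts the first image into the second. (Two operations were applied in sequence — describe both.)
This is the original image rotated 180°, then lightly pixelated (a mild mosaic effect).

The red diamond sits in the top-left of the first image and the bottom-right of the second — consistent with a whole-image 180° rotation. Shapes are reduced to large square blocks; fine edges and outlines are lost — a downscale-then-upscale (mosaic) effect.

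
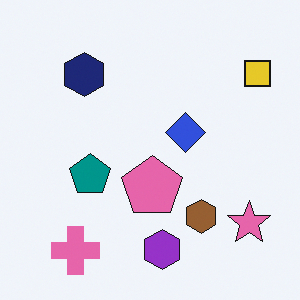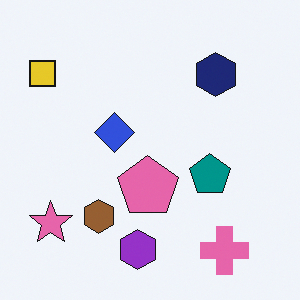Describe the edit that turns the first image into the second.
Flipped horizontally (left ↔ right).

The yellow square is in the top-right of the first image and the top-left of the second — shapes on opposite sides of the vertical midline have swapped in a mirror flip.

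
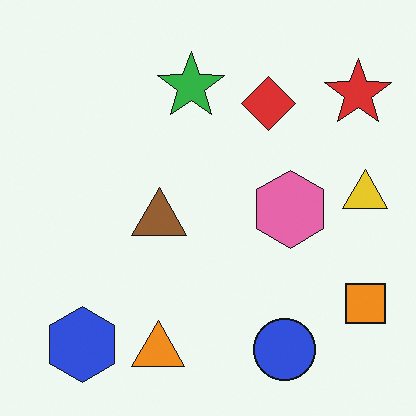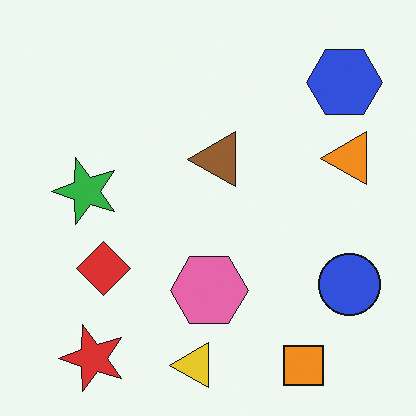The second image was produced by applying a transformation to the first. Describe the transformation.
The second image is the first transposed (reflected across the top-left ↔ bottom-right diagonal).

Shapes have swapped their row and column positions — what was in the top-right is now in the bottom-left — a diagonal reflection.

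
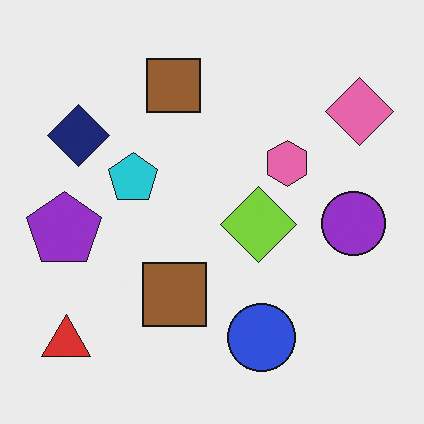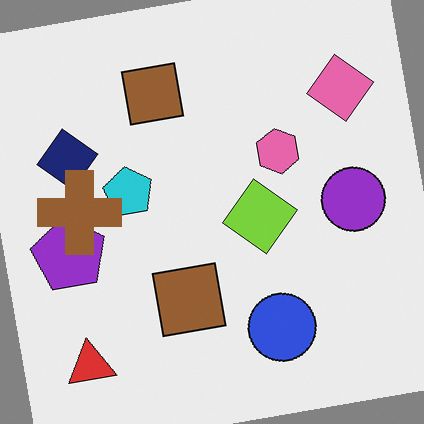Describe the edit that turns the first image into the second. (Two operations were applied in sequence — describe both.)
Rotated counter-clockwise by a few degrees, then overlaid with an additional brown cross.

Every shape is tilted by the same angle and the image corners show triangular fill wedges — a whole-image rotation by a non-right angle. A brown cross appears in the second image that is absent from the first.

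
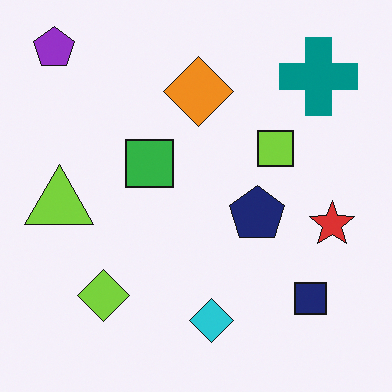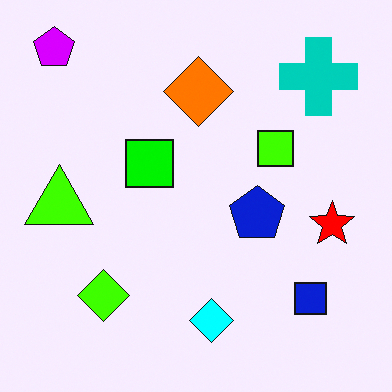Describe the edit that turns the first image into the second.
The transformation is: heavily oversaturated.

All colors are more vivid — a global saturation change.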